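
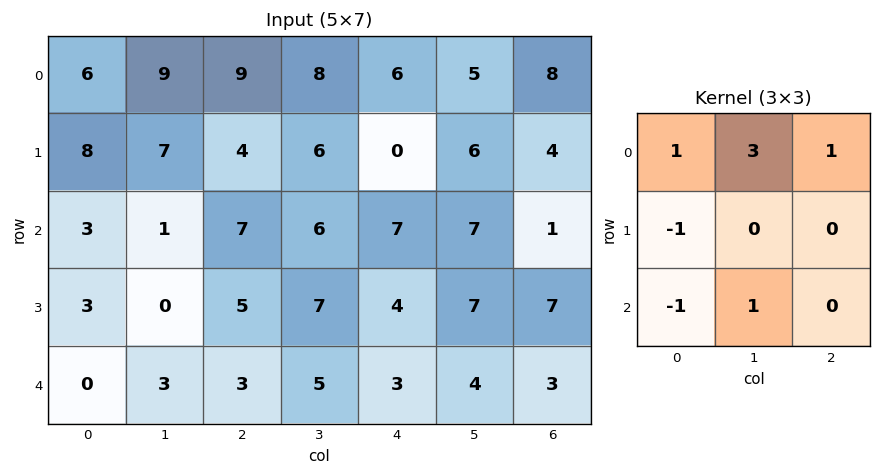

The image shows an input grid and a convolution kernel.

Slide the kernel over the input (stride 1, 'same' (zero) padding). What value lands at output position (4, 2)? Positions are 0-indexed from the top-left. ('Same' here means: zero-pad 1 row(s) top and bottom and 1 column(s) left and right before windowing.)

The receptive field on the zero-padded input at this output position is [0 5 7 / 3 3 5 / 0 0 0]. Elementwise product with the kernel and sum: 0·1 + 5·3 + 7·1 + 3·-1 + 0·-1 + 0·1.

19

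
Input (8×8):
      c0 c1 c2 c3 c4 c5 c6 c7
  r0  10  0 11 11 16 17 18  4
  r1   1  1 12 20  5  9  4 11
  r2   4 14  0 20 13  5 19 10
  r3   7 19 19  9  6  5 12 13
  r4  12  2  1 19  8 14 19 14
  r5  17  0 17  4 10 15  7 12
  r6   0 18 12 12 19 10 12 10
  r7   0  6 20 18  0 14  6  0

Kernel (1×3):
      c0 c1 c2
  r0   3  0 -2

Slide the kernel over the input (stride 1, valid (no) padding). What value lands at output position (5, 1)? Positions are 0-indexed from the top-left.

-8

The receptive field on the input at this output position is [0 17 4]. Elementwise product with the kernel and sum: 0·3 + 4·-2.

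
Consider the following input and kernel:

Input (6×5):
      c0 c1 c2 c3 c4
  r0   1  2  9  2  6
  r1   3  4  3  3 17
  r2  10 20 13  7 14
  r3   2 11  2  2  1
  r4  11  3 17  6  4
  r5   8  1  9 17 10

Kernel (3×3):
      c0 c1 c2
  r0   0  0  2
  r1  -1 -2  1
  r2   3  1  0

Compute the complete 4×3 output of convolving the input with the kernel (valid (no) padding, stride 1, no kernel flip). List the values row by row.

60 70 66
-14 2 29
40 27 80
29 -15 21

Output[0,0]: The receptive field on the input at this output position is [1 2 9 / 3 4 3 / 10 20 13]. Elementwise product with the kernel and sum: 9·2 + 3·-1 + 4·-2 + 3·1 + 10·3 + 20·1.
Output[0,1]: The receptive field on the input at this output position is [2 9 2 / 4 3 3 / 20 13 7]. Elementwise product with the kernel and sum: 2·2 + 4·-1 + 3·-2 + 3·1 + 20·3 + 13·1.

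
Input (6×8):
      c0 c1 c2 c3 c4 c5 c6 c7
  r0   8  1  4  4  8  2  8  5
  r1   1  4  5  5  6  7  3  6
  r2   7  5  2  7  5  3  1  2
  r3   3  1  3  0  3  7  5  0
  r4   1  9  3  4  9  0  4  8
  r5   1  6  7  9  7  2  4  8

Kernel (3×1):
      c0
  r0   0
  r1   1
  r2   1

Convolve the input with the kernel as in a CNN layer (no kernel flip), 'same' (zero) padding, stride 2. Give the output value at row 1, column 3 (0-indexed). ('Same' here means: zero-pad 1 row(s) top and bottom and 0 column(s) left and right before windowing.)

6

The receptive field on the zero-padded input at this output position is [3 / 1 / 5]. Elementwise product with the kernel and sum: 1·1 + 5·1.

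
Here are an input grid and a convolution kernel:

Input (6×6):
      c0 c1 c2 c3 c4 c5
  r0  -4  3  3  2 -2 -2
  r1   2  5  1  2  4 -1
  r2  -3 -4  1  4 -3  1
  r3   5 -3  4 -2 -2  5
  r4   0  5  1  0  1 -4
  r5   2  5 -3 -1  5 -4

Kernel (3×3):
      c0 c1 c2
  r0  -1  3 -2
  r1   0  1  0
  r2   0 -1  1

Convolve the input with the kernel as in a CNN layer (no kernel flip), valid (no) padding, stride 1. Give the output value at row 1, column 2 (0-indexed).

The receptive field on the input at this output position is [1 2 4 / 1 4 -3 / 4 -2 -2]. Elementwise product with the kernel and sum: 1·-1 + 2·3 + 4·-2 + 4·1 + -2·-1 + -2·1.

1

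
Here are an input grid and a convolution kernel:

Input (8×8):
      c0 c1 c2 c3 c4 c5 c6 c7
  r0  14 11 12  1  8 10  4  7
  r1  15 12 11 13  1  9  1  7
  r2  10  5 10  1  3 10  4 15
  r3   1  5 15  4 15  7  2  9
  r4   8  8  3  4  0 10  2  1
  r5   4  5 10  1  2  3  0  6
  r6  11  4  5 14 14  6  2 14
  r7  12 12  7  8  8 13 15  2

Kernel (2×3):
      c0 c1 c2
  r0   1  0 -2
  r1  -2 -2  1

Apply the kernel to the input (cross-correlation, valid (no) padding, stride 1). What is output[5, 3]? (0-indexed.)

The receptive field on the input at this output position is [1 2 3 / 14 14 6]. Elementwise product with the kernel and sum: 1·1 + 3·-2 + 14·-2 + 14·-2 + 6·1.

-55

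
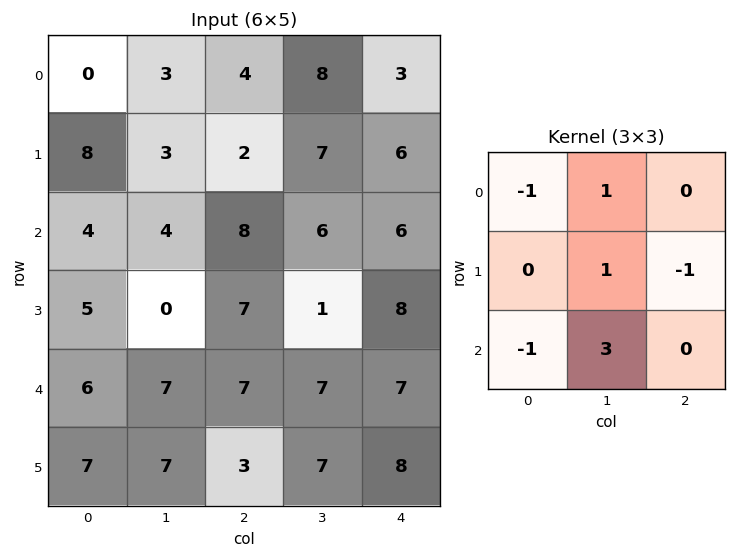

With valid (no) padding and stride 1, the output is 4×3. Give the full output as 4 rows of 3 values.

Output[0,0]: The receptive field on the input at this output position is [0 3 4 / 8 3 2 / 4 4 8]. Elementwise product with the kernel and sum: 0·-1 + 3·1 + 3·1 + 2·-1 + 4·-1 + 4·3.
Output[0,1]: The receptive field on the input at this output position is [3 4 8 / 3 2 7 / 4 8 6]. Elementwise product with the kernel and sum: 3·-1 + 4·1 + 2·1 + 7·-1 + 4·-1 + 8·3.

12 16 15
-14 22 1
8 24 5
9 9 12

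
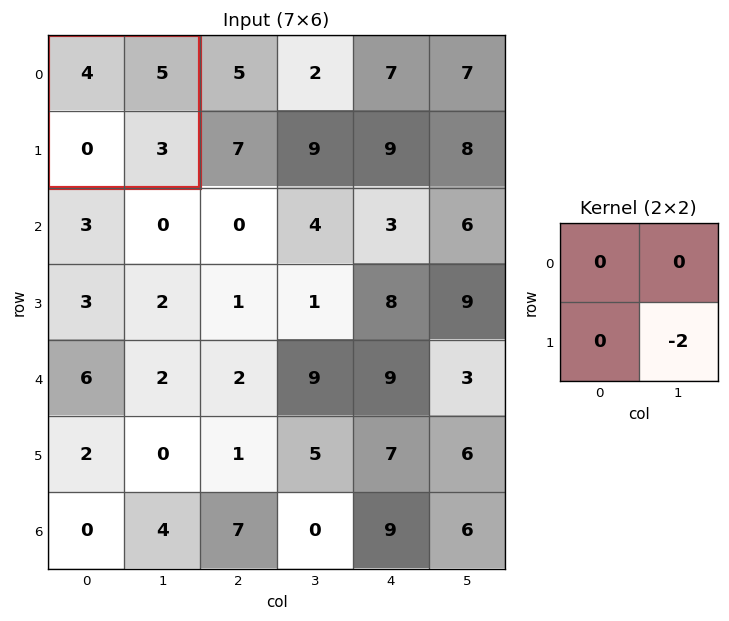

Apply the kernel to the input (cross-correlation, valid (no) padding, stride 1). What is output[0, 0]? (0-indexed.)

-6

The receptive field on the input at this output position is [4 5 / 0 3]. Elementwise product with the kernel and sum: 3·-2.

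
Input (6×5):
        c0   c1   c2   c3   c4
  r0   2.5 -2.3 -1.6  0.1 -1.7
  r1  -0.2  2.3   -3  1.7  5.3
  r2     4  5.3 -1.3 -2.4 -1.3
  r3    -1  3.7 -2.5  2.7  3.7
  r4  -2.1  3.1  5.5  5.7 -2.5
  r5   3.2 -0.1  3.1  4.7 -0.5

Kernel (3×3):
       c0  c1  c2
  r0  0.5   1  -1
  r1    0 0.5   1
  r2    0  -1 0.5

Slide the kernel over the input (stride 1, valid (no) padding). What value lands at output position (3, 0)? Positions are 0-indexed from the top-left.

14.4

The receptive field on the input at this output position is [-1 3.7 -2.5 / -2.1 3.1 5.5 / 3.2 -0.1 3.1]. Elementwise product with the kernel and sum: -1·0.5 + 3.7·1 + -2.5·-1 + 3.1·0.5 + 5.5·1 + -0.1·-1 + 3.1·0.5.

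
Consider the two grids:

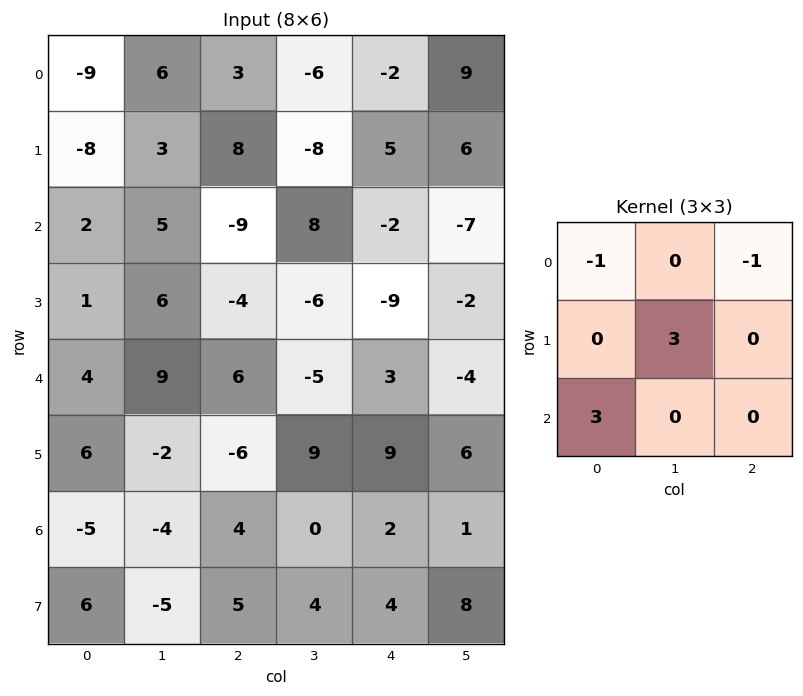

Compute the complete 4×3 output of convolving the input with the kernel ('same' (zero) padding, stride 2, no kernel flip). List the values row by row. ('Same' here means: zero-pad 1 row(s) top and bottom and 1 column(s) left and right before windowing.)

-27 18 -30
3 -4 -22
6 12 44
-13 -10 3

Output[0,0]: The receptive field on the zero-padded input at this output position is [0 0 0 / 0 -9 6 / 0 -8 3]. Elementwise product with the kernel and sum: 0·-1 + 0·-1 + -9·3 + 0·3.
Output[0,1]: The receptive field on the zero-padded input at this output position is [0 0 0 / 6 3 -6 / 3 8 -8]. Elementwise product with the kernel and sum: 0·-1 + 0·-1 + 3·3 + 3·3.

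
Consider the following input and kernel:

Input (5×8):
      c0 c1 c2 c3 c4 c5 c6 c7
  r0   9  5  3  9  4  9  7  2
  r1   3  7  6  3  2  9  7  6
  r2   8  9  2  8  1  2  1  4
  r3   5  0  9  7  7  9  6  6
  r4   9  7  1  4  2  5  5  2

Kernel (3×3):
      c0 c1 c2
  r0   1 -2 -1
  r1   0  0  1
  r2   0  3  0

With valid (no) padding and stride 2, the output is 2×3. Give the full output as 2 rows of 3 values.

Output[0,0]: The receptive field on the input at this output position is [9 5 3 / 3 7 6 / 8 9 2]. Elementwise product with the kernel and sum: 9·1 + 5·-2 + 3·-1 + 6·1 + 9·3.
Output[0,1]: The receptive field on the input at this output position is [3 9 4 / 6 3 2 / 2 8 1]. Elementwise product with the kernel and sum: 3·1 + 9·-2 + 4·-1 + 2·1 + 8·3.

29 7 -8
18 4 17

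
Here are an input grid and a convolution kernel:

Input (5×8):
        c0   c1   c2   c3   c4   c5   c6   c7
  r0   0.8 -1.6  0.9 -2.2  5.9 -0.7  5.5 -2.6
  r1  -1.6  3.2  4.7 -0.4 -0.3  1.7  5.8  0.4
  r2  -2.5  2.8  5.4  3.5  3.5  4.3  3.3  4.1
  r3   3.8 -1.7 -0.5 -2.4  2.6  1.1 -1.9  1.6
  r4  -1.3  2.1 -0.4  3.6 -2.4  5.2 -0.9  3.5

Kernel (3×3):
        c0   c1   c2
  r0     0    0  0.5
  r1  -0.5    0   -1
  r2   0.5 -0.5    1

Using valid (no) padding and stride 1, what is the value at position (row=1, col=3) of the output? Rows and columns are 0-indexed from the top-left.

The receptive field on the input at this output position is [-0.4 -0.3 1.7 / 3.5 3.5 4.3 / -2.4 2.6 1.1]. Elementwise product with the kernel and sum: 1.7·0.5 + 3.5·-0.5 + 4.3·-1 + -2.4·0.5 + 2.6·-0.5 + 1.1·1.

-6.6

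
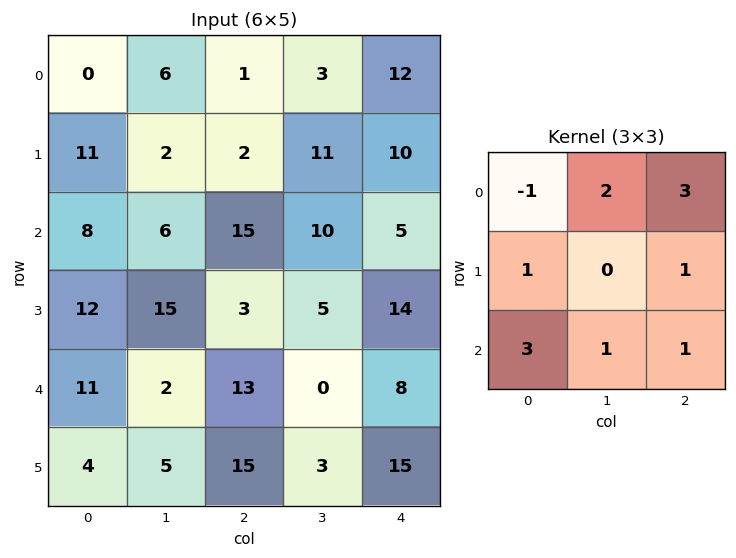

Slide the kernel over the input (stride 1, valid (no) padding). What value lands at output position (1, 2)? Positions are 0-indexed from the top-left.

The receptive field on the input at this output position is [2 11 10 / 15 10 5 / 3 5 14]. Elementwise product with the kernel and sum: 2·-1 + 11·2 + 10·3 + 15·1 + 5·1 + 3·3 + 5·1 + 14·1.

98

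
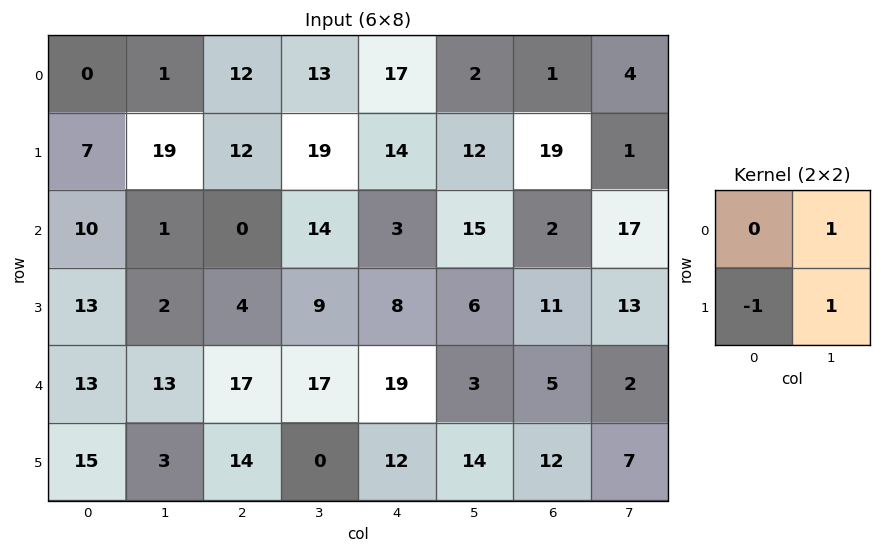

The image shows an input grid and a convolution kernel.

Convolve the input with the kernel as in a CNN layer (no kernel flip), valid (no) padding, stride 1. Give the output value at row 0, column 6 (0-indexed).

The receptive field on the input at this output position is [1 4 / 19 1]. Elementwise product with the kernel and sum: 4·1 + 19·-1 + 1·1.

-14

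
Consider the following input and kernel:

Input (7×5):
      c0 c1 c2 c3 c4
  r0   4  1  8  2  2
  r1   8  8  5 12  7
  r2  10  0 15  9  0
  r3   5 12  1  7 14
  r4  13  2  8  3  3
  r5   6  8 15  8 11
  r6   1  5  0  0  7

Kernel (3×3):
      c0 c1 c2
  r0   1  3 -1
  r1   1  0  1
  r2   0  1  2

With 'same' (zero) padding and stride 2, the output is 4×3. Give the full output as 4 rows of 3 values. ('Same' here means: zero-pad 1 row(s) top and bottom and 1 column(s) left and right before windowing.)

Output[0,0]: The receptive field on the zero-padded input at this output position is [0 0 0 / 0 4 1 / 0 8 8]. Elementwise product with the kernel and sum: 0·1 + 0·3 + 0·-1 + 0·1 + 1·1 + 8·1 + 8·2.
Output[0,1]: The receptive field on the zero-padded input at this output position is [0 0 0 / 1 8 2 / 8 5 12]. Elementwise product with the kernel and sum: 0·1 + 0·3 + 0·-1 + 1·1 + 2·1 + 5·1 + 12·2.

25 32 9
45 35 56
27 44 63
15 50 41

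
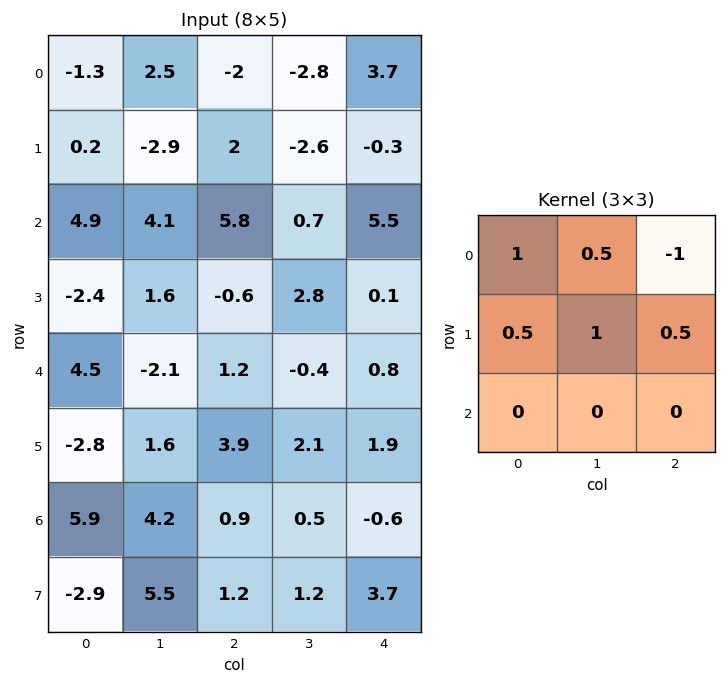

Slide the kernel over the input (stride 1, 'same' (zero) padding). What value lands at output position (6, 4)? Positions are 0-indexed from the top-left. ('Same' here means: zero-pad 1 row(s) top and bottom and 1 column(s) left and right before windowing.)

The receptive field on the zero-padded input at this output position is [2.1 1.9 0 / 0.5 -0.6 0 / 1.2 3.7 0]. Elementwise product with the kernel and sum: 2.1·1 + 1.9·0.5 + 0·-1 + 0.5·0.5 + -0.6·1 + 0·0.5.

2.7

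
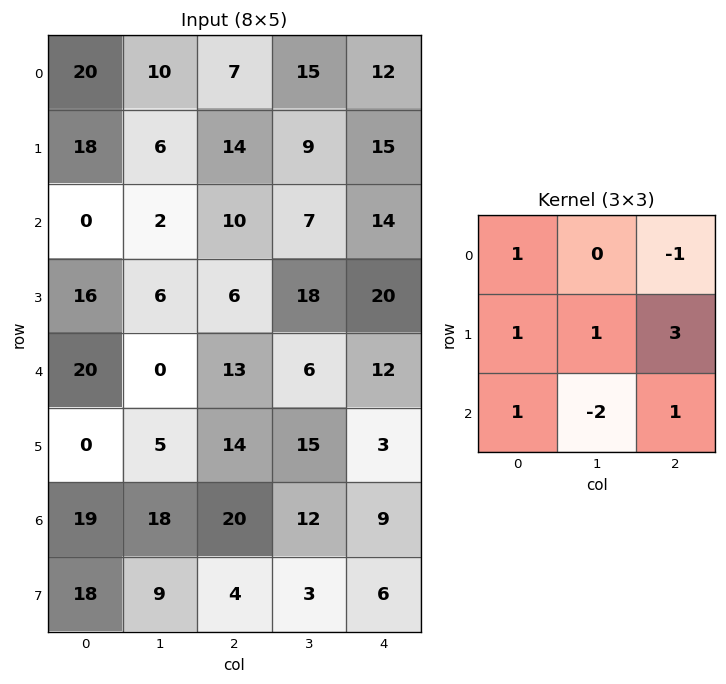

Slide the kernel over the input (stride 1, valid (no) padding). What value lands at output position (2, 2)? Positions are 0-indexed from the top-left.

93

The receptive field on the input at this output position is [10 7 14 / 6 18 20 / 13 6 12]. Elementwise product with the kernel and sum: 10·1 + 14·-1 + 6·1 + 18·1 + 20·3 + 13·1 + 6·-2 + 12·1.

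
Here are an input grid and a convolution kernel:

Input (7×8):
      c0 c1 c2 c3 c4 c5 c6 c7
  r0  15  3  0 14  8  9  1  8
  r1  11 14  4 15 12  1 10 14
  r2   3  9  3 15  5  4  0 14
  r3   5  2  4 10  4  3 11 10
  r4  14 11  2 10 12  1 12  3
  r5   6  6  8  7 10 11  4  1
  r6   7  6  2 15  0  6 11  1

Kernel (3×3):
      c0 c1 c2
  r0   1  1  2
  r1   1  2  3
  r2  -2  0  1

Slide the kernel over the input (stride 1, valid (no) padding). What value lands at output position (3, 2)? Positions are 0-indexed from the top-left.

The receptive field on the input at this output position is [4 10 4 / 2 10 12 / 8 7 10]. Elementwise product with the kernel and sum: 4·1 + 10·1 + 4·2 + 2·1 + 10·2 + 12·3 + 8·-2 + 10·1.

74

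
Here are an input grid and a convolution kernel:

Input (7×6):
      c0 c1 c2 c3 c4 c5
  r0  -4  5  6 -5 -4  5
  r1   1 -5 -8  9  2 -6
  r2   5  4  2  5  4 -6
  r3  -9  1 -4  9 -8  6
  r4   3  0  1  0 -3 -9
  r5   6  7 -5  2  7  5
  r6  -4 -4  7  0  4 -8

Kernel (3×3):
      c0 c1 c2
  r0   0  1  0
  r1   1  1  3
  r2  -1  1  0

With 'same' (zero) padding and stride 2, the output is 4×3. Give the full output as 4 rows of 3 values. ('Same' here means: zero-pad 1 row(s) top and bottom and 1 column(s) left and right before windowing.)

Output[0,0]: The receptive field on the zero-padded input at this output position is [0 0 0 / 0 -4 5 / 0 1 -5]. Elementwise product with the kernel and sum: 0·1 + 0·1 + -4·1 + 5·3 + 0·-1 + 1·1.
Output[0,1]: The receptive field on the zero-padded input at this output position is [0 0 0 / 5 6 -5 / -5 -8 9]. Elementwise product with the kernel and sum: 0·1 + 5·1 + 6·1 + -5·3 + -5·-1 + -8·1.

12 -7 -1
9 8 -24
0 -15 -33
-10 -2 -13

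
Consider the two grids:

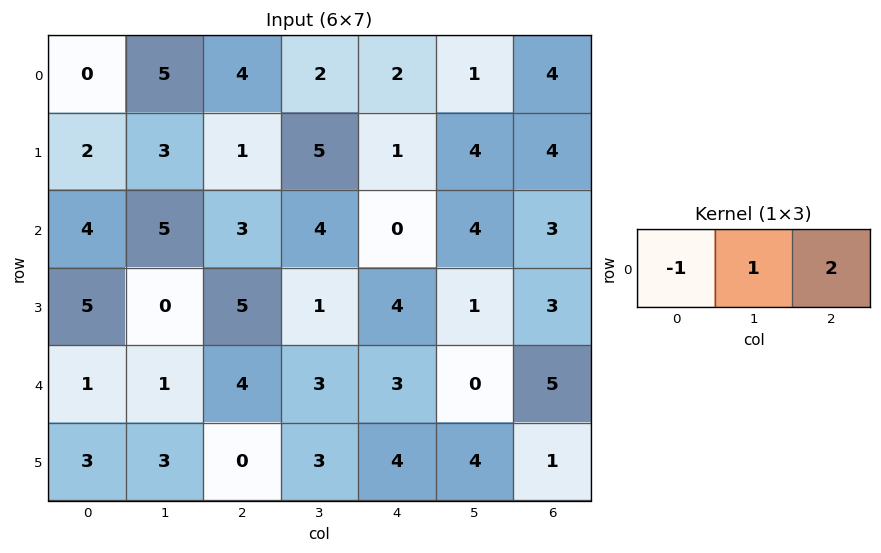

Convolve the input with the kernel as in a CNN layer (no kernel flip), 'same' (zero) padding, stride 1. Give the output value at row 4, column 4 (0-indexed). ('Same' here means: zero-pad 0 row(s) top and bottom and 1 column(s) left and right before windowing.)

The receptive field on the zero-padded input at this output position is [3 3 0]. Elementwise product with the kernel and sum: 3·-1 + 3·1 + 0·2.

0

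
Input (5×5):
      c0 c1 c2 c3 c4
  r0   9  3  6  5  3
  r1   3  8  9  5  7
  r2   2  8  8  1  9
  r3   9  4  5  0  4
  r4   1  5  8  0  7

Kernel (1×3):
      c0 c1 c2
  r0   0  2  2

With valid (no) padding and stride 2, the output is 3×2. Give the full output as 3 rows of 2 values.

Output[0,0]: The receptive field on the input at this output position is [9 3 6]. Elementwise product with the kernel and sum: 3·2 + 6·2.
Output[0,1]: The receptive field on the input at this output position is [6 5 3]. Elementwise product with the kernel and sum: 5·2 + 3·2.

18 16
32 20
26 14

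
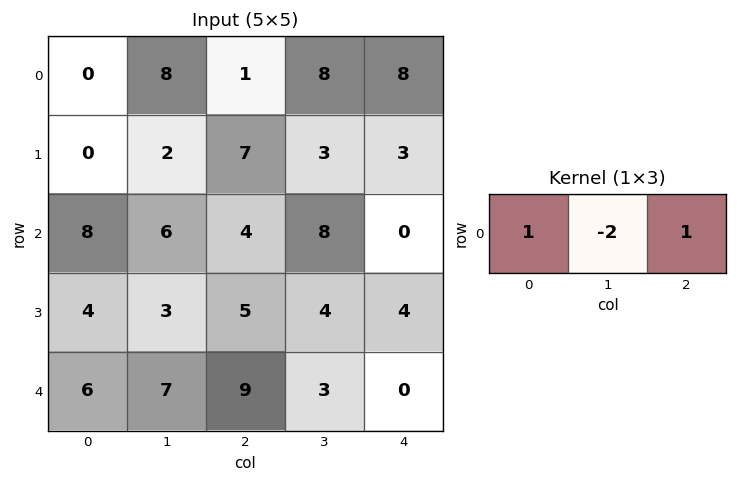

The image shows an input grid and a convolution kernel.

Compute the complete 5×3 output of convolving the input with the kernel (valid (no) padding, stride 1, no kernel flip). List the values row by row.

Output[0,0]: The receptive field on the input at this output position is [0 8 1]. Elementwise product with the kernel and sum: 0·1 + 8·-2 + 1·1.

-15 14 -7
3 -9 4
0 6 -12
3 -3 1
1 -8 3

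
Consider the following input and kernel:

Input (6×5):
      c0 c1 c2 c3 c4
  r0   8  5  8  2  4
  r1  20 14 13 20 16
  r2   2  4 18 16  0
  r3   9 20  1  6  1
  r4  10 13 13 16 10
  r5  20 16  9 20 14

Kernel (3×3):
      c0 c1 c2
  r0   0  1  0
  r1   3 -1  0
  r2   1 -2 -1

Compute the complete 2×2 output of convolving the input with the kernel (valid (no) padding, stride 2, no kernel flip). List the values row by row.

Output[0,0]: The receptive field on the input at this output position is [8 5 8 / 20 14 13 / 2 4 18]. Elementwise product with the kernel and sum: 5·1 + 20·3 + 14·-1 + 2·1 + 4·-2 + 18·-1.
Output[0,1]: The receptive field on the input at this output position is [8 2 4 / 13 20 16 / 18 16 0]. Elementwise product with the kernel and sum: 2·1 + 13·3 + 20·-1 + 18·1 + 16·-2 + 0·-1.

27 7
-18 -16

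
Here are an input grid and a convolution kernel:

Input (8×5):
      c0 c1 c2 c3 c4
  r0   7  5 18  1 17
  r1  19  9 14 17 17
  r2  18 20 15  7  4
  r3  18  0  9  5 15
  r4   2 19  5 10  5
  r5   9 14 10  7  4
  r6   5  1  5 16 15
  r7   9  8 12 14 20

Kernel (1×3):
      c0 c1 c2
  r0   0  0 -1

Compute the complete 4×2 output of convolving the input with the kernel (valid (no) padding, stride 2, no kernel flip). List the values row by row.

-18 -17
-15 -4
-5 -5
-5 -15

Output[0,0]: The receptive field on the input at this output position is [7 5 18]. Elementwise product with the kernel and sum: 18·-1.
Output[0,1]: The receptive field on the input at this output position is [18 1 17]. Elementwise product with the kernel and sum: 17·-1.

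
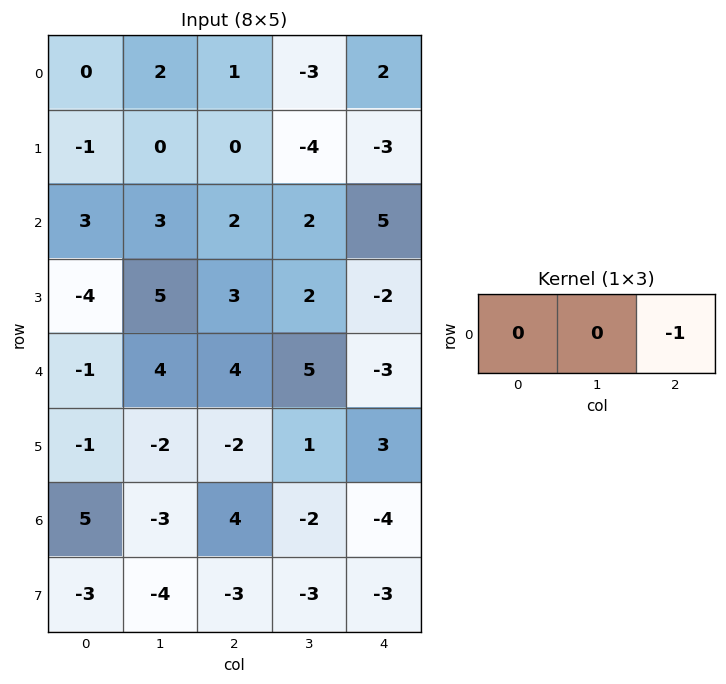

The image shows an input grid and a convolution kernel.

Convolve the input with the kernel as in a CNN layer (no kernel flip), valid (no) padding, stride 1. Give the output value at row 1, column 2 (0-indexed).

The receptive field on the input at this output position is [0 -4 -3]. Elementwise product with the kernel and sum: -3·-1.

3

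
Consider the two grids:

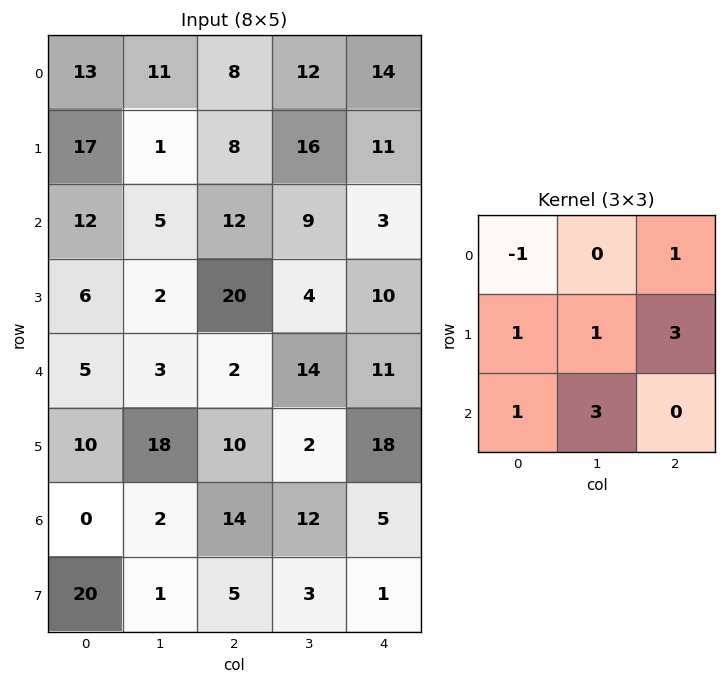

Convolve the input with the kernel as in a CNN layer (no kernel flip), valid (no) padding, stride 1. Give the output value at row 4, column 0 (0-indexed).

The receptive field on the input at this output position is [5 3 2 / 10 18 10 / 0 2 14]. Elementwise product with the kernel and sum: 5·-1 + 2·1 + 10·1 + 18·1 + 10·3 + 0·1 + 2·3.

61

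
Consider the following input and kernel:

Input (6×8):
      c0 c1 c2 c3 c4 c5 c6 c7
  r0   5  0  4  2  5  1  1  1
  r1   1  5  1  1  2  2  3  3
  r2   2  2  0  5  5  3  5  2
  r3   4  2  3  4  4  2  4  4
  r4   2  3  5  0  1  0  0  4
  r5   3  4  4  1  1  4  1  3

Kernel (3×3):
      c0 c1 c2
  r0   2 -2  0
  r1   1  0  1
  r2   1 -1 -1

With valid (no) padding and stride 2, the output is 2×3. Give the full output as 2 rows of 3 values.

Output[0,0]: The receptive field on the input at this output position is [5 0 4 / 1 5 1 / 2 2 0]. Elementwise product with the kernel and sum: 5·2 + 0·-2 + 1·1 + 1·1 + 2·1 + 2·-1 + 0·-1.
Output[0,1]: The receptive field on the input at this output position is [4 2 5 / 1 1 2 / 0 5 5]. Elementwise product with the kernel and sum: 4·2 + 2·-2 + 1·1 + 2·1 + 0·1 + 5·-1 + 5·-1.

12 -3 10
1 1 13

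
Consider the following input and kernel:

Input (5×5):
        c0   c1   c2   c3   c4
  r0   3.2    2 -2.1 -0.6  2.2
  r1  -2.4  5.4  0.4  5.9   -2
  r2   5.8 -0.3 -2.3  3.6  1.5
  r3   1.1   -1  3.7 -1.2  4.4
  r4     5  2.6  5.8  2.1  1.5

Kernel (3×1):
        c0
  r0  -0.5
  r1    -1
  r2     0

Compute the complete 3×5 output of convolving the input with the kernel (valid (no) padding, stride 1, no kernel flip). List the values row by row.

0.8 -6.4 0.65 -5.6 0.9
-4.6 -2.4 2.1 -6.55 -0.5
-4 1.15 -2.55 -0.6 -5.15

Output[0,0]: The receptive field on the input at this output position is [3.2 / -2.4 / 5.8]. Elementwise product with the kernel and sum: 3.2·-0.5 + -2.4·-1.
Output[0,1]: The receptive field on the input at this output position is [2 / 5.4 / -0.3]. Elementwise product with the kernel and sum: 2·-0.5 + 5.4·-1.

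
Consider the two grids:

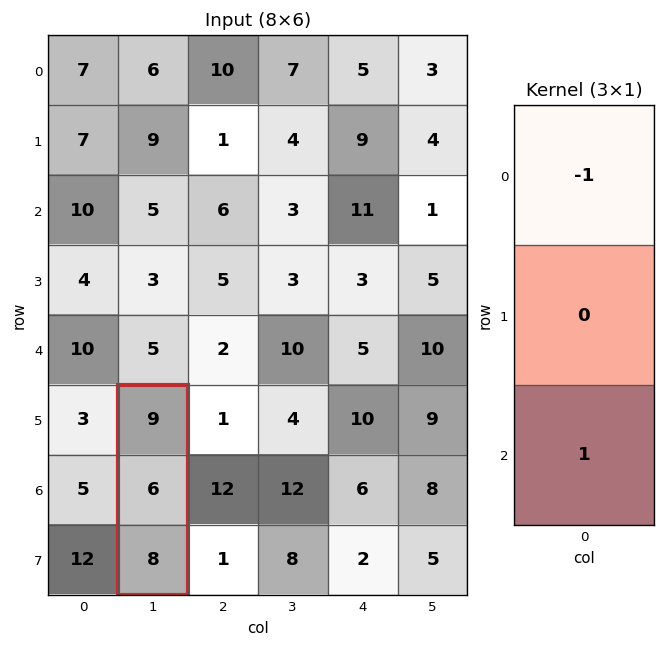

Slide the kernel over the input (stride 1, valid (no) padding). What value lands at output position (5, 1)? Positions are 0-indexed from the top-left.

-1

The receptive field on the input at this output position is [9 / 6 / 8]. Elementwise product with the kernel and sum: 9·-1 + 8·1.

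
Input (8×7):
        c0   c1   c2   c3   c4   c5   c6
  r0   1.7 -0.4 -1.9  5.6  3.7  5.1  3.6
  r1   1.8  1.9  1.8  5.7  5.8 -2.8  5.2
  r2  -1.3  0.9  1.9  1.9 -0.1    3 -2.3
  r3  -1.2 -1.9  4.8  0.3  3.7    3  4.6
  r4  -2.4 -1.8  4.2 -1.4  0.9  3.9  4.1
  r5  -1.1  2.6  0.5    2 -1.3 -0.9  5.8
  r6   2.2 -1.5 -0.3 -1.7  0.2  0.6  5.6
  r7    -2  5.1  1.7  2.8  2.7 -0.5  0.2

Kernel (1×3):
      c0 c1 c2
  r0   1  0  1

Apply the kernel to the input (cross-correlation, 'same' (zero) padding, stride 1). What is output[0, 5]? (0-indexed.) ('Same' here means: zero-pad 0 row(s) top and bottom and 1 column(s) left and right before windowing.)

7.3

The receptive field on the zero-padded input at this output position is [3.7 5.1 3.6]. Elementwise product with the kernel and sum: 3.7·1 + 3.6·1.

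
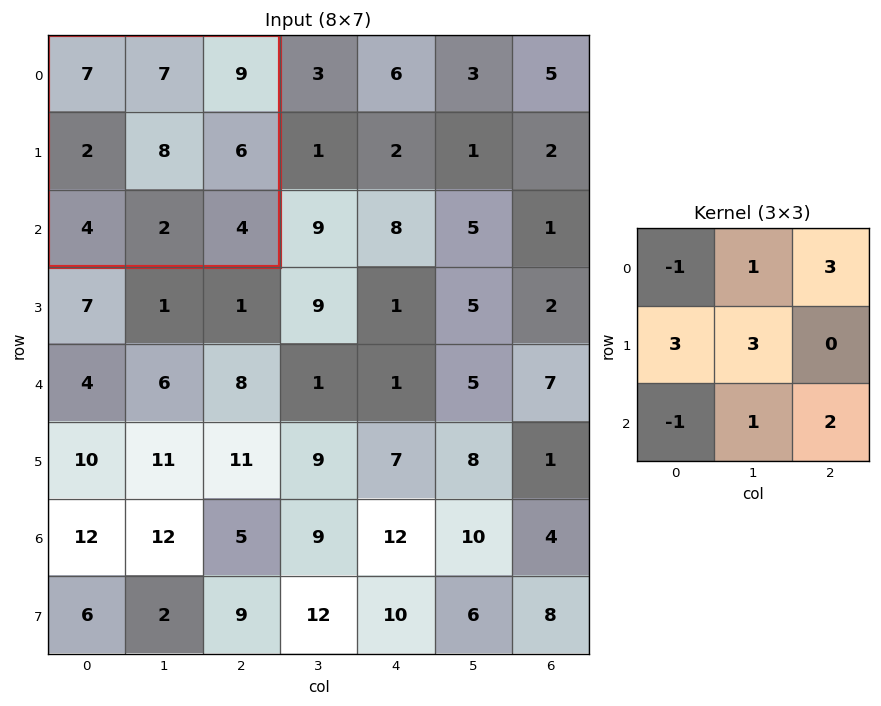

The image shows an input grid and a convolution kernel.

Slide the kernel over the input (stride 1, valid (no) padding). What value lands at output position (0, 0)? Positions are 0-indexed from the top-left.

The receptive field on the input at this output position is [7 7 9 / 2 8 6 / 4 2 4]. Elementwise product with the kernel and sum: 7·-1 + 7·1 + 9·3 + 2·3 + 8·3 + 4·-1 + 2·1 + 4·2.

63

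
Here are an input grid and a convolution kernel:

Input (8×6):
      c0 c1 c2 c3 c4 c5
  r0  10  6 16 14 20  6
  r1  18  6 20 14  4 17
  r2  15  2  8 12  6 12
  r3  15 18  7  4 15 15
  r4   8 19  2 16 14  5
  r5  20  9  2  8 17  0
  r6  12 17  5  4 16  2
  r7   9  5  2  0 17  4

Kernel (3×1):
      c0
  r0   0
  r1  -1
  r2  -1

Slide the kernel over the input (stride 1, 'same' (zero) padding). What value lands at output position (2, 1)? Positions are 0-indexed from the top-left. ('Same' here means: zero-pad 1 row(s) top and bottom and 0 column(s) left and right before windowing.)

-20

The receptive field on the zero-padded input at this output position is [6 / 2 / 18]. Elementwise product with the kernel and sum: 2·-1 + 18·-1.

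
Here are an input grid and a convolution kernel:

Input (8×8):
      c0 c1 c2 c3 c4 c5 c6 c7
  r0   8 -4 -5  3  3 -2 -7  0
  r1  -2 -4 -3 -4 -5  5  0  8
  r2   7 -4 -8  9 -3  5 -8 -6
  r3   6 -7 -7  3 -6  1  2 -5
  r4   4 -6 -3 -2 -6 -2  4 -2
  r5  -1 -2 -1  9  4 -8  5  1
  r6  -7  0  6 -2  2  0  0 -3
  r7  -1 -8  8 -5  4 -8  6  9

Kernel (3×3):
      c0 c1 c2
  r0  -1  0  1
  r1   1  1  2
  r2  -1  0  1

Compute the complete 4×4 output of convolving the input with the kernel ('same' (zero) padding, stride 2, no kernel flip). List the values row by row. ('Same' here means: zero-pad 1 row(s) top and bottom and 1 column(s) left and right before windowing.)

Output[0,0]: The receptive field on the zero-padded input at this output position is [0 0 0 / 0 8 -4 / 0 -2 -4]. Elementwise product with the kernel and sum: 0·-1 + 0·1 + 0·1 + 8·1 + -4·2 + 0·-1 + -4·1.

-4 -3 11 -6
-12 16 23 -18
-17 8 -31 1
-17 16 -20 20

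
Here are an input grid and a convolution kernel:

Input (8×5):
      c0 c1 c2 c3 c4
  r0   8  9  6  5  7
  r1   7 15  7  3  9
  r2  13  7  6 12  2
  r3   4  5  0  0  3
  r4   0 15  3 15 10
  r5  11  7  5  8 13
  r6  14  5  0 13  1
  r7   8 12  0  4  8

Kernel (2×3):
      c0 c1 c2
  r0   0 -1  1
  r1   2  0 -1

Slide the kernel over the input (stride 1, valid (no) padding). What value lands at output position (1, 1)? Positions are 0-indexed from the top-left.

The receptive field on the input at this output position is [15 7 3 / 7 6 12]. Elementwise product with the kernel and sum: 7·-1 + 3·1 + 7·2 + 12·-1.

-2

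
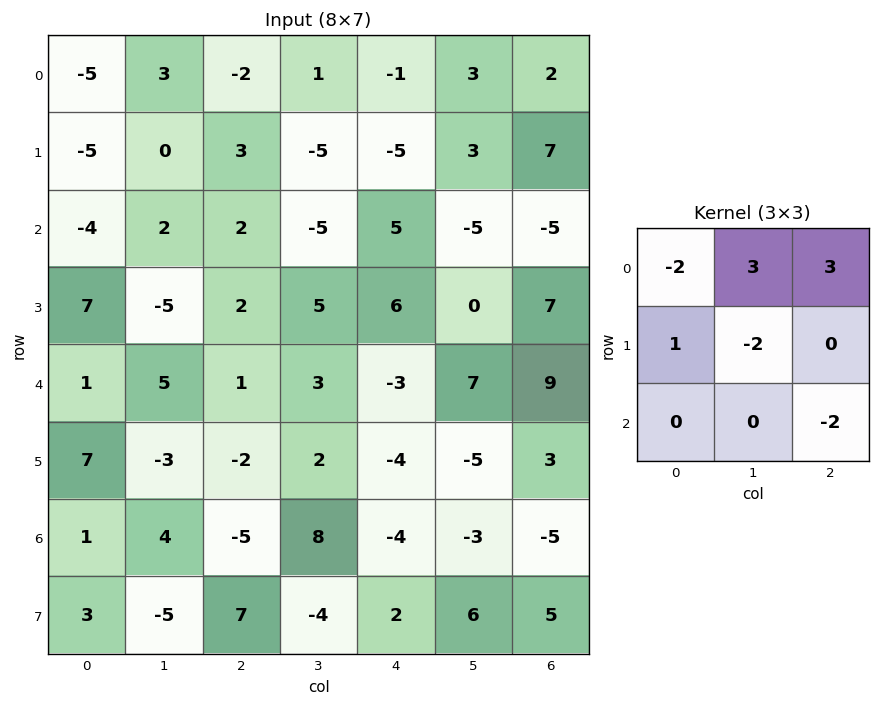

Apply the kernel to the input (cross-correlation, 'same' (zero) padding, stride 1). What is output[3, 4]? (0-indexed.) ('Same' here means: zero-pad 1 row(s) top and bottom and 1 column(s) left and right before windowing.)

-11

The receptive field on the zero-padded input at this output position is [-5 5 -5 / 5 6 0 / 3 -3 7]. Elementwise product with the kernel and sum: -5·-2 + 5·3 + -5·3 + 5·1 + 6·-2 + 7·-2.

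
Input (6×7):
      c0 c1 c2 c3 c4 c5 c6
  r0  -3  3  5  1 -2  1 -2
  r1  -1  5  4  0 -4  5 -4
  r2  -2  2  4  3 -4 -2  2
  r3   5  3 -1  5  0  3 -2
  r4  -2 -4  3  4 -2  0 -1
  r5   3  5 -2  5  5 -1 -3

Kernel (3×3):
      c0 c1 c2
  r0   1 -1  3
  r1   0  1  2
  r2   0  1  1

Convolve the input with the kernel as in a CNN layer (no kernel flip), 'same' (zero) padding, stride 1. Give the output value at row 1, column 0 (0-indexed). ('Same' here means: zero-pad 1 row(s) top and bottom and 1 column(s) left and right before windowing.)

21

The receptive field on the zero-padded input at this output position is [0 -3 3 / 0 -1 5 / 0 -2 2]. Elementwise product with the kernel and sum: 0·1 + -3·-1 + 3·3 + -1·1 + 5·2 + -2·1 + 2·1.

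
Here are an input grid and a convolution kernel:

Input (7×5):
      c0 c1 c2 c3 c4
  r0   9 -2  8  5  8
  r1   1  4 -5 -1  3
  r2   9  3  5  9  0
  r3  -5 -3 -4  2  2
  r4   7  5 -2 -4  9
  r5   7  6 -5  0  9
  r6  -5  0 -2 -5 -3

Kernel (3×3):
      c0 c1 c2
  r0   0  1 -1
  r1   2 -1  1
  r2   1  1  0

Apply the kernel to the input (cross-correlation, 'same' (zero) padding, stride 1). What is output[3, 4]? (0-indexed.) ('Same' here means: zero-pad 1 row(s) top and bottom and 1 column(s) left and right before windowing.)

7

The receptive field on the zero-padded input at this output position is [9 0 0 / 2 2 0 / -4 9 0]. Elementwise product with the kernel and sum: 0·1 + 0·-1 + 2·2 + 2·-1 + 0·1 + -4·1 + 9·1.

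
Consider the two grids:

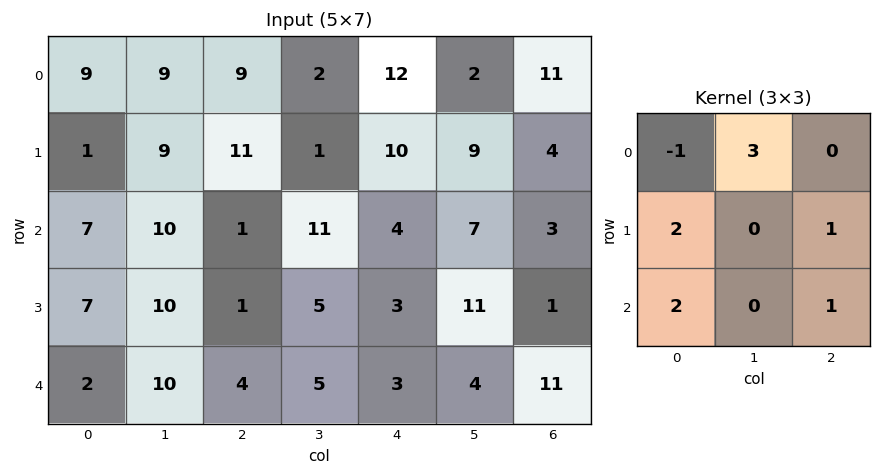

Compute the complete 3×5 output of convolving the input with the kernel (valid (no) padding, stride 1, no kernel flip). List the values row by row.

Output[0,0]: The receptive field on the input at this output position is [9 9 9 / 1 9 11 / 7 10 1]. Elementwise product with the kernel and sum: 9·-1 + 9·3 + 1·2 + 11·1 + 7·2 + 1·1.

46 68 35 74 29
56 80 3 79 35
46 43 48 36 41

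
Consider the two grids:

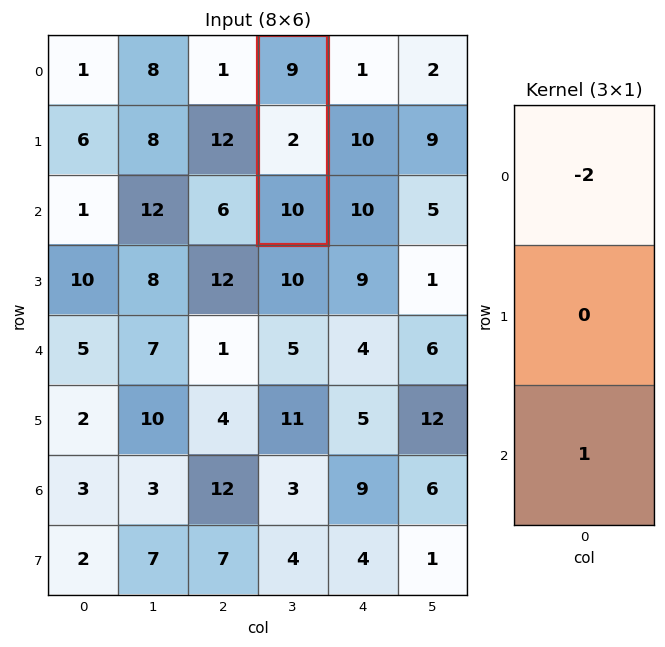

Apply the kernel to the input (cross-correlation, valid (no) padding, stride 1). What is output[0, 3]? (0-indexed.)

-8

The receptive field on the input at this output position is [9 / 2 / 10]. Elementwise product with the kernel and sum: 9·-2 + 10·1.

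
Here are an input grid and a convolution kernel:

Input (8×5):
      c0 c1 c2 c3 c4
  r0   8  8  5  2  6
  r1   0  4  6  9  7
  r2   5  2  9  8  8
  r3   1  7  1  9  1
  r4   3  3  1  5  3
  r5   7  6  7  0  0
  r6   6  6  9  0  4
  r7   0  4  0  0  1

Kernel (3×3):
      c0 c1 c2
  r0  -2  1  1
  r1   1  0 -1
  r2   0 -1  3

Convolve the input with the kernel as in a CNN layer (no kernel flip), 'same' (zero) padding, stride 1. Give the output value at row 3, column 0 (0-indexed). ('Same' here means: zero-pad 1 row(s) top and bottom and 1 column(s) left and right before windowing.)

6

The receptive field on the zero-padded input at this output position is [0 5 2 / 0 1 7 / 0 3 3]. Elementwise product with the kernel and sum: 0·-2 + 5·1 + 2·1 + 0·1 + 7·-1 + 3·-1 + 3·3.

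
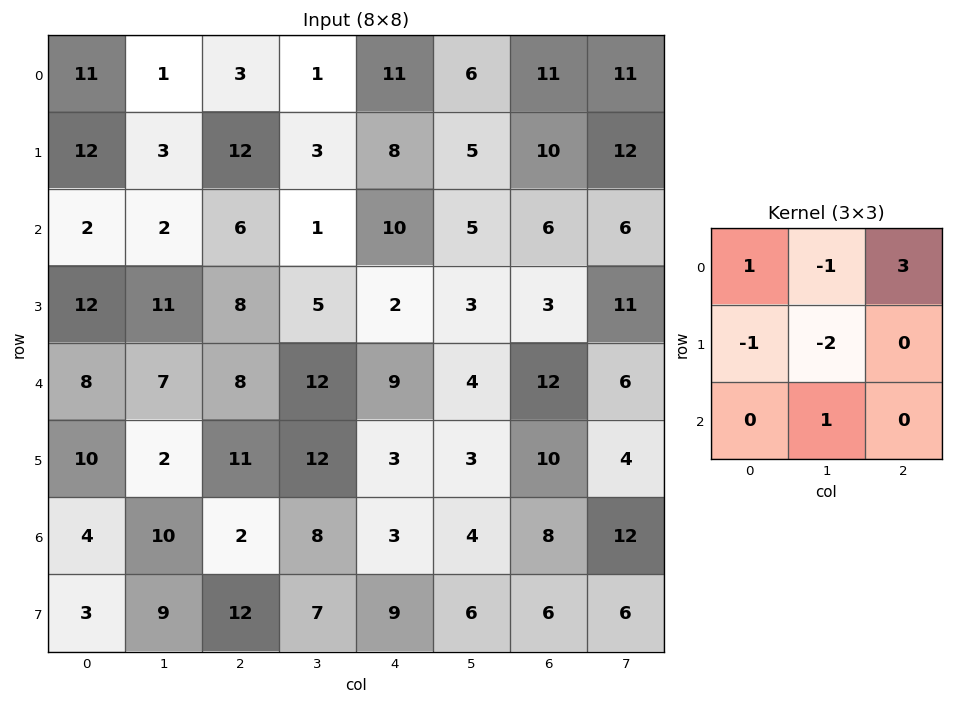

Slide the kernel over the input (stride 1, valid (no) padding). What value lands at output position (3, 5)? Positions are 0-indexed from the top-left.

The receptive field on the input at this output position is [3 3 11 / 4 12 6 / 3 10 4]. Elementwise product with the kernel and sum: 3·1 + 3·-1 + 11·3 + 4·-1 + 12·-2 + 10·1.

15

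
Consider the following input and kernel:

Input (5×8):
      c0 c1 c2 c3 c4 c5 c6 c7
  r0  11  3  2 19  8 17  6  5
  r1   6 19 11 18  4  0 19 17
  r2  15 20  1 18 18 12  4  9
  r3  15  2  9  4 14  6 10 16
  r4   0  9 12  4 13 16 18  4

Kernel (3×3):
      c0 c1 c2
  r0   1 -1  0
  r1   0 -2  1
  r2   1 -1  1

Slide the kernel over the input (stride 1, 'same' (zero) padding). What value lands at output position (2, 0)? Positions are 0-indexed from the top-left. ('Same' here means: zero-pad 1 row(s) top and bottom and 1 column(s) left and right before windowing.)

The receptive field on the zero-padded input at this output position is [0 6 19 / 0 15 20 / 0 15 2]. Elementwise product with the kernel and sum: 0·1 + 6·-1 + 15·-2 + 20·1 + 0·1 + 15·-1 + 2·1.

-29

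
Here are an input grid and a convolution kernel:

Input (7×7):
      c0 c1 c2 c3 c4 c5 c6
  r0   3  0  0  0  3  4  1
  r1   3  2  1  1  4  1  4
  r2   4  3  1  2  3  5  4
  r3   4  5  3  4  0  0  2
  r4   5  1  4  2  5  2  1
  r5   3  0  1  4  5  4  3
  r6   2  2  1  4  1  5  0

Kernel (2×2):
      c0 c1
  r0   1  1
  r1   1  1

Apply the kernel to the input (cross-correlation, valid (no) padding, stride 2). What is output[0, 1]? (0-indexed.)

The receptive field on the input at this output position is [0 0 / 1 1]. Elementwise product with the kernel and sum: 0·1 + 0·1 + 1·1 + 1·1.

2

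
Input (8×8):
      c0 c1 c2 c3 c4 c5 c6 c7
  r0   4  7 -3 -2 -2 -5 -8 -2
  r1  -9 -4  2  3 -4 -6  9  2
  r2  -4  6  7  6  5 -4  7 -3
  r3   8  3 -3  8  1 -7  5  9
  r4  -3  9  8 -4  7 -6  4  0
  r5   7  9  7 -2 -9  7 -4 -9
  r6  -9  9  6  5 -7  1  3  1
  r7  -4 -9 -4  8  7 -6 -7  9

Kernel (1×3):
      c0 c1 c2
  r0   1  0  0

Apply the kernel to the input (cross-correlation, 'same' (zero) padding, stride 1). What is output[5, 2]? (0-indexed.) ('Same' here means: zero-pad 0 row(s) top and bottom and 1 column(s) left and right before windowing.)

9

The receptive field on the zero-padded input at this output position is [9 7 -2]. Elementwise product with the kernel and sum: 9·1.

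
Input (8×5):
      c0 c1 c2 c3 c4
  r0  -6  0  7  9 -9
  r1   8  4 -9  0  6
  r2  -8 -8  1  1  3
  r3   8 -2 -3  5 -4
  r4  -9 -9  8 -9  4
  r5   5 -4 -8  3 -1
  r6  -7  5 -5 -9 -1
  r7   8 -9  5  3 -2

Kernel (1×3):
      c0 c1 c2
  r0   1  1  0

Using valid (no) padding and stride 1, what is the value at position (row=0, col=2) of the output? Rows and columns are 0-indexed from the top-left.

16

The receptive field on the input at this output position is [7 9 -9]. Elementwise product with the kernel and sum: 7·1 + 9·1.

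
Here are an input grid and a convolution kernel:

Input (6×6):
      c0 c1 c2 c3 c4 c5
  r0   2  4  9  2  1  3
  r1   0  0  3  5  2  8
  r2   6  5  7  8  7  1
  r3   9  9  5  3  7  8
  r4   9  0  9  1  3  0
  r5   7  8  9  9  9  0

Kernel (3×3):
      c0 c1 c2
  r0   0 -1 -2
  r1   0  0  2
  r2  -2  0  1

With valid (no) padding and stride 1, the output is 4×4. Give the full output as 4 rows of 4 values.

Output[0,0]: The receptive field on the input at this output position is [2 4 9 / 0 0 3 / 6 5 7]. Elementwise product with the kernel and sum: 4·-1 + 9·-2 + 3·2 + 6·-2 + 7·1.

-21 -5 -7 -6
-5 -12 2 -14
-18 -16 -23 5
-6 -16 -20 -41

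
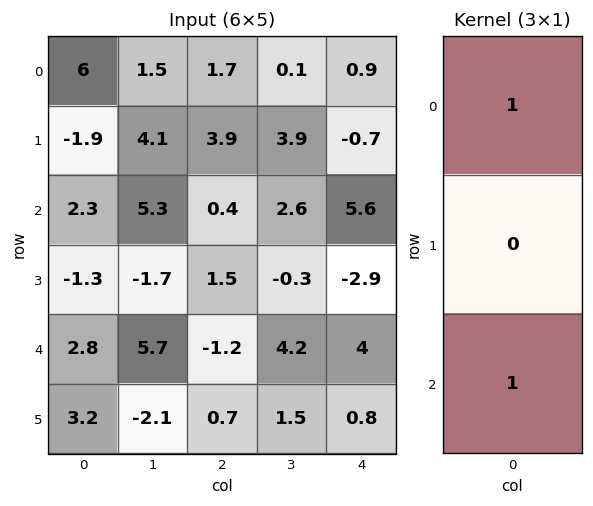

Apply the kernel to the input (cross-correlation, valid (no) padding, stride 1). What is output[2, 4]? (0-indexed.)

The receptive field on the input at this output position is [5.6 / -2.9 / 4]. Elementwise product with the kernel and sum: 5.6·1 + 4·1.

9.6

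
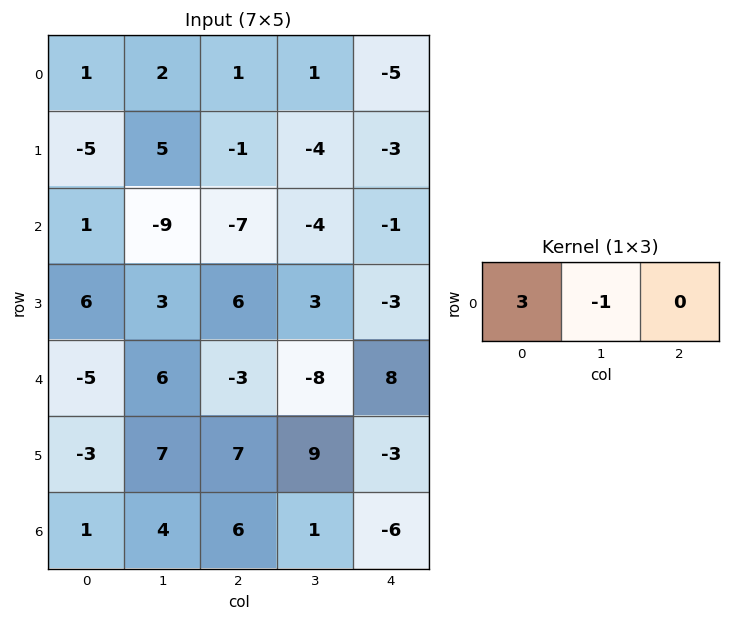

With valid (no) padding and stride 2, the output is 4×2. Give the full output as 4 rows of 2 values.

1 2
12 -17
-21 -1
-1 17

Output[0,0]: The receptive field on the input at this output position is [1 2 1]. Elementwise product with the kernel and sum: 1·3 + 2·-1.
Output[0,1]: The receptive field on the input at this output position is [1 1 -5]. Elementwise product with the kernel and sum: 1·3 + 1·-1.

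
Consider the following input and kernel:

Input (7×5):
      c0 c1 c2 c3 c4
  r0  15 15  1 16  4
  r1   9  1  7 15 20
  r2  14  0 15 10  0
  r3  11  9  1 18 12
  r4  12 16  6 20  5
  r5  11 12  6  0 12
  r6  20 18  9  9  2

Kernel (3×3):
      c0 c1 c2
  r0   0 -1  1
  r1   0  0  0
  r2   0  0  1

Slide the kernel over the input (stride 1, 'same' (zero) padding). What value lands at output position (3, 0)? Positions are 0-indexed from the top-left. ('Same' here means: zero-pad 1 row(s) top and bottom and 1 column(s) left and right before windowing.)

2

The receptive field on the zero-padded input at this output position is [0 14 0 / 0 11 9 / 0 12 16]. Elementwise product with the kernel and sum: 14·-1 + 0·1 + 16·1.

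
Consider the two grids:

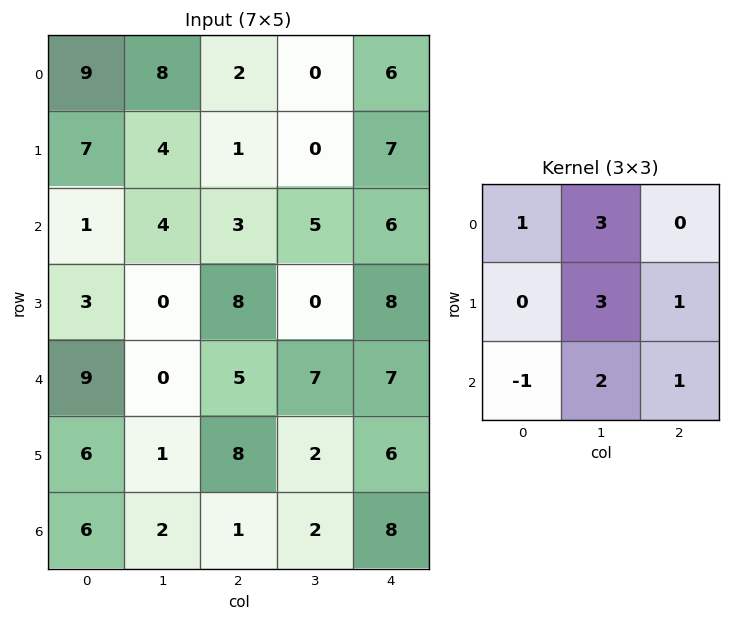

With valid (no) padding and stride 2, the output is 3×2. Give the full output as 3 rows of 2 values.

Output[0,0]: The receptive field on the input at this output position is [9 8 2 / 7 4 1 / 1 4 3]. Elementwise product with the kernel and sum: 9·1 + 8·3 + 4·3 + 1·1 + 1·-1 + 4·2 + 3·1.
Output[0,1]: The receptive field on the input at this output position is [2 0 6 / 1 0 7 / 3 5 6]. Elementwise product with the kernel and sum: 2·1 + 0·3 + 0·3 + 7·1 + 3·-1 + 5·2 + 6·1.

56 22
17 42
19 49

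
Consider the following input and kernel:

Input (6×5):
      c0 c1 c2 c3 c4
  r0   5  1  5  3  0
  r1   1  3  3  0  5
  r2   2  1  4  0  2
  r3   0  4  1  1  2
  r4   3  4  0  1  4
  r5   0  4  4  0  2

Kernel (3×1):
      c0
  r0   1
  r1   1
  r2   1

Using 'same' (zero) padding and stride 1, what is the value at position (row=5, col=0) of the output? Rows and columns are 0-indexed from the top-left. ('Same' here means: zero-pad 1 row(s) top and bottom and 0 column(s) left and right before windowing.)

The receptive field on the zero-padded input at this output position is [3 / 0 / 0]. Elementwise product with the kernel and sum: 3·1 + 0·1 + 0·1.

3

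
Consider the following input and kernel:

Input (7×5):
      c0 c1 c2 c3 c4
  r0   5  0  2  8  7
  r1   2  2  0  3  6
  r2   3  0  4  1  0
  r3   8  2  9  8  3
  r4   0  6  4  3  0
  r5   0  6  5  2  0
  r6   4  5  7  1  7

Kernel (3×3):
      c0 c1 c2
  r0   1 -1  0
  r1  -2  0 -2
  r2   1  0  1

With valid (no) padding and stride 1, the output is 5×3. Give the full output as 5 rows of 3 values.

8 -11 -14
3 10 1
-27 -15 -17
3 -17 -2
-5 -8 5

Output[0,0]: The receptive field on the input at this output position is [5 0 2 / 2 2 0 / 3 0 4]. Elementwise product with the kernel and sum: 5·1 + 0·-1 + 2·-2 + 0·-2 + 3·1 + 4·1.
Output[0,1]: The receptive field on the input at this output position is [0 2 8 / 2 0 3 / 0 4 1]. Elementwise product with the kernel and sum: 0·1 + 2·-1 + 2·-2 + 3·-2 + 0·1 + 1·1.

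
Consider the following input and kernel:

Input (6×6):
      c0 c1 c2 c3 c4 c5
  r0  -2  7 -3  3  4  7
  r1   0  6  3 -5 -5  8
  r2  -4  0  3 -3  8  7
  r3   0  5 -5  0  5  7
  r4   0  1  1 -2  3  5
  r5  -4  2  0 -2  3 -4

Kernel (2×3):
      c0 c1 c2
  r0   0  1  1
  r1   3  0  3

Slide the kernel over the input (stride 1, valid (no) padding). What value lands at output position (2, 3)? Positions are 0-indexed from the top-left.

36

The receptive field on the input at this output position is [-3 8 7 / 0 5 7]. Elementwise product with the kernel and sum: 8·1 + 7·1 + 0·3 + 7·3.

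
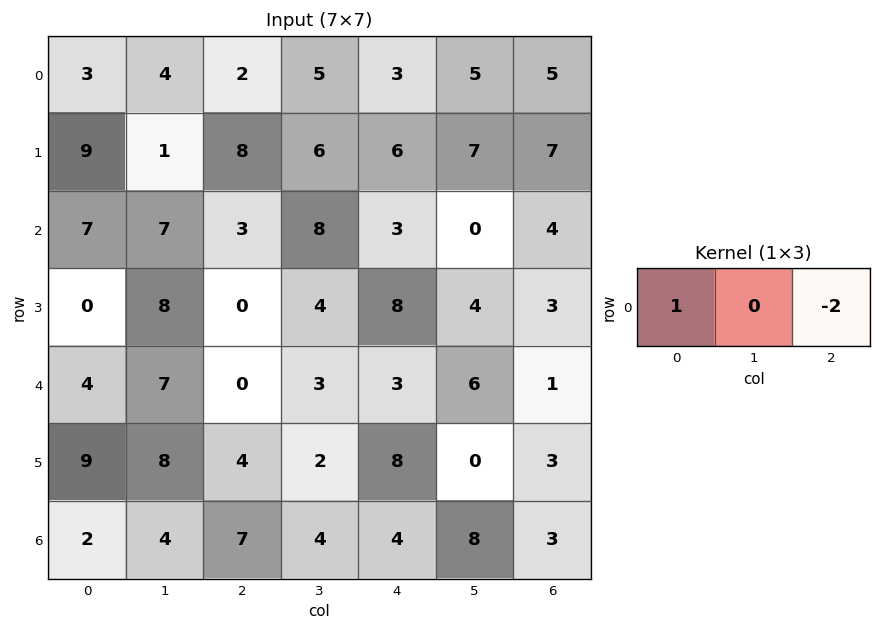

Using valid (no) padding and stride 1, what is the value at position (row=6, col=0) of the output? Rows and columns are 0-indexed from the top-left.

The receptive field on the input at this output position is [2 4 7]. Elementwise product with the kernel and sum: 2·1 + 7·-2.

-12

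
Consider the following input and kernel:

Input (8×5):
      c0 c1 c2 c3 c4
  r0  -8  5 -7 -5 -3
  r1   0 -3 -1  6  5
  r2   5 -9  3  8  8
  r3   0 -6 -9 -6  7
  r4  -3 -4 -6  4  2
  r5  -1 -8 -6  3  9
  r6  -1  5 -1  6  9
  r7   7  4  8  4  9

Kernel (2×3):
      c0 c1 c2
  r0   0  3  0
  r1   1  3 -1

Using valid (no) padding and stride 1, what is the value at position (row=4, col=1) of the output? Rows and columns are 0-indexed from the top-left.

The receptive field on the input at this output position is [-4 -6 4 / -8 -6 3]. Elementwise product with the kernel and sum: -6·3 + -8·1 + -6·3 + 3·-1.

-47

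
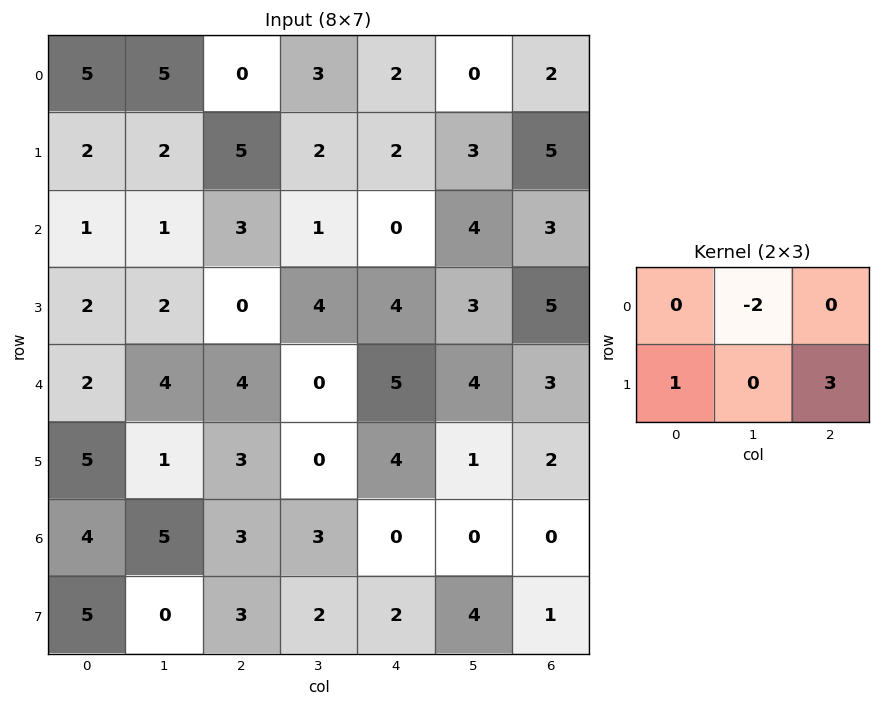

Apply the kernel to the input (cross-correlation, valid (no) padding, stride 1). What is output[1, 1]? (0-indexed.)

The receptive field on the input at this output position is [2 5 2 / 1 3 1]. Elementwise product with the kernel and sum: 5·-2 + 1·1 + 1·3.

-6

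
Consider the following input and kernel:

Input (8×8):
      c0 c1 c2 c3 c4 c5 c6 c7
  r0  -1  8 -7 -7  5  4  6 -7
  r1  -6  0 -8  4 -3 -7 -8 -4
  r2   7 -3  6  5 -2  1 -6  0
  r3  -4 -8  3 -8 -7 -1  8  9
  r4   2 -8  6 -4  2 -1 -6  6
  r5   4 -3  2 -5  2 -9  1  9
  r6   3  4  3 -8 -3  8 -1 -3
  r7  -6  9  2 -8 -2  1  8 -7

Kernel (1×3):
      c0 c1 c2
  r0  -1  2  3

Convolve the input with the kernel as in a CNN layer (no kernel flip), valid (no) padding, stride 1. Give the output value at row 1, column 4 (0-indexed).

-35

The receptive field on the input at this output position is [-3 -7 -8]. Elementwise product with the kernel and sum: -3·-1 + -7·2 + -8·3.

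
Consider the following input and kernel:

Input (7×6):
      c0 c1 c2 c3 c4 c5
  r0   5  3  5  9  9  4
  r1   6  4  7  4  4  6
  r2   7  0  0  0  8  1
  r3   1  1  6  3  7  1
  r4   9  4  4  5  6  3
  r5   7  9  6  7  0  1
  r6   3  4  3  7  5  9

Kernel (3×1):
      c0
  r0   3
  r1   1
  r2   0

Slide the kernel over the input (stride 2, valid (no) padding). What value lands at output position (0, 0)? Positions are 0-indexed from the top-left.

21

The receptive field on the input at this output position is [5 / 6 / 7]. Elementwise product with the kernel and sum: 5·3 + 6·1.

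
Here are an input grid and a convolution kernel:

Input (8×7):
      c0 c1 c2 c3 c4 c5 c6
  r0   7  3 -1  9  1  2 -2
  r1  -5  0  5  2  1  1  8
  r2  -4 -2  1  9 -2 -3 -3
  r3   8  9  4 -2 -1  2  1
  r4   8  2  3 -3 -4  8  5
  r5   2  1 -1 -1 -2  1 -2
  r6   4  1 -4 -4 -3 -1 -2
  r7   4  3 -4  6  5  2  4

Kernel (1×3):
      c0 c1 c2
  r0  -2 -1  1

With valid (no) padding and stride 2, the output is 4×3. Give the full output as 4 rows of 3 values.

Output[0,0]: The receptive field on the input at this output position is [7 3 -1]. Elementwise product with the kernel and sum: 7·-2 + 3·-1 + -1·1.
Output[0,1]: The receptive field on the input at this output position is [-1 9 1]. Elementwise product with the kernel and sum: -1·-2 + 9·-1 + 1·1.

-18 -6 -6
11 -13 4
-15 -7 5
-13 9 5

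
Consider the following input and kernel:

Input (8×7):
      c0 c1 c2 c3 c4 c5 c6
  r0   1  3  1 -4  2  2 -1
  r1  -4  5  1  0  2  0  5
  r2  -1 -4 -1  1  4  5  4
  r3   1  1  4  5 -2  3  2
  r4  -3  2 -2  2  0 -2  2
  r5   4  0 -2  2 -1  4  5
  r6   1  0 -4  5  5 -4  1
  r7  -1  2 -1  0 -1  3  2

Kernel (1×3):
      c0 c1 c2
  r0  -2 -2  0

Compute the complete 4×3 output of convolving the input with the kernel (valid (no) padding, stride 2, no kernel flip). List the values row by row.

Output[0,0]: The receptive field on the input at this output position is [1 3 1]. Elementwise product with the kernel and sum: 1·-2 + 3·-2.

-8 6 -8
10 0 -18
2 0 4
-2 -2 -2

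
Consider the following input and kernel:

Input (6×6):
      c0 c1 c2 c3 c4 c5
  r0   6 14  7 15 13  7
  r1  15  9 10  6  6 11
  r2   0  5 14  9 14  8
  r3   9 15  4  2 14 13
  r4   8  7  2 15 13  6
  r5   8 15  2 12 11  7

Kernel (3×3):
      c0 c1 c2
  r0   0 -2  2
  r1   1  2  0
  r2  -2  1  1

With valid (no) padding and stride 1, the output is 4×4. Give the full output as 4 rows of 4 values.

38 58 13 10
13 1 40 70
50 16 42 7
1 -9 75 33

Output[0,0]: The receptive field on the input at this output position is [6 14 7 / 15 9 10 / 0 5 14]. Elementwise product with the kernel and sum: 14·-2 + 7·2 + 15·1 + 9·2 + 0·-2 + 5·1 + 14·1.
Output[0,1]: The receptive field on the input at this output position is [14 7 15 / 9 10 6 / 5 14 9]. Elementwise product with the kernel and sum: 7·-2 + 15·2 + 9·1 + 10·2 + 5·-2 + 14·1 + 9·1.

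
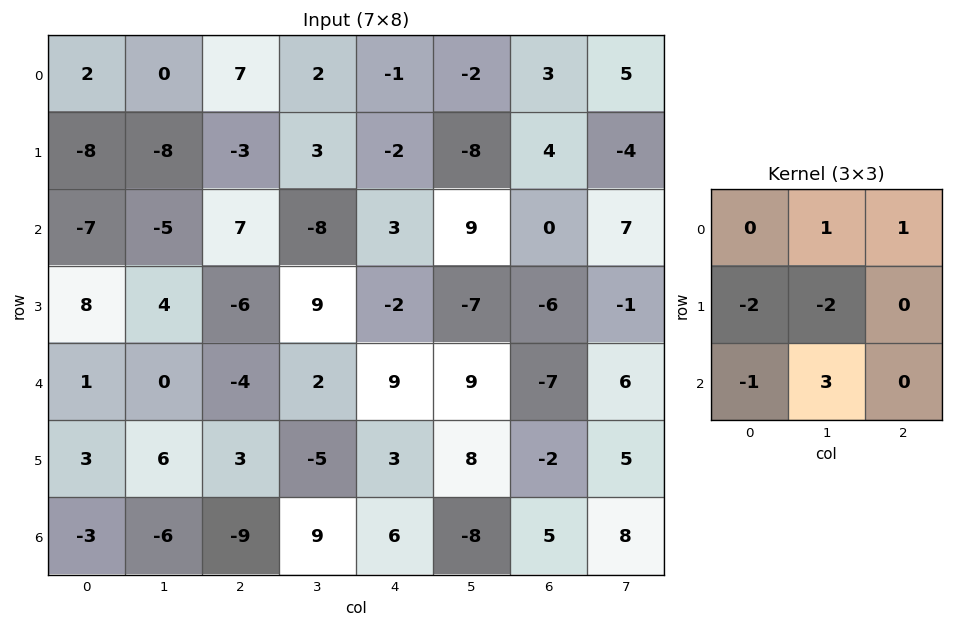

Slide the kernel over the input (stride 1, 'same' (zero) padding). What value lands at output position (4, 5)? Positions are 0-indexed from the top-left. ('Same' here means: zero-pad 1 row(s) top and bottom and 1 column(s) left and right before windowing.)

-28

The receptive field on the zero-padded input at this output position is [-2 -7 -6 / 9 9 -7 / 3 8 -2]. Elementwise product with the kernel and sum: -7·1 + -6·1 + 9·-2 + 9·-2 + 3·-1 + 8·3.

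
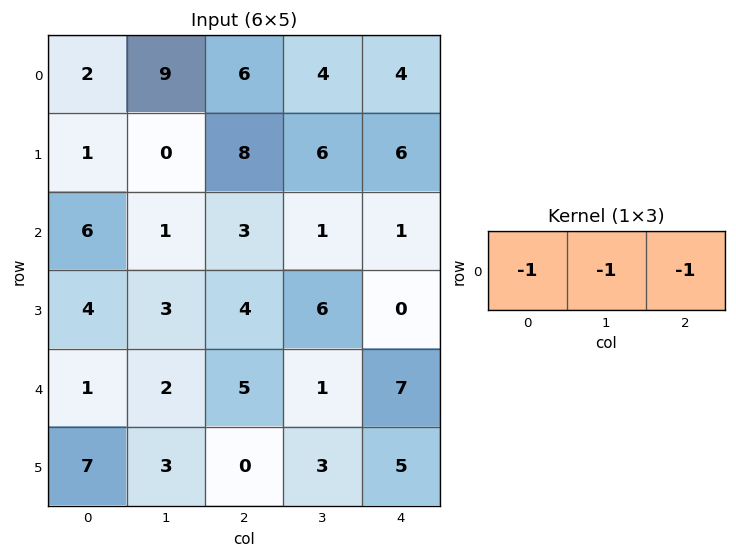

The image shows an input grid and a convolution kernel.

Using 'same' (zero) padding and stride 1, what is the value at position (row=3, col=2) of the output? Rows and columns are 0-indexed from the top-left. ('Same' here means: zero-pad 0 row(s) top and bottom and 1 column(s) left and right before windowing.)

The receptive field on the zero-padded input at this output position is [3 4 6]. Elementwise product with the kernel and sum: 3·-1 + 4·-1 + 6·-1.

-13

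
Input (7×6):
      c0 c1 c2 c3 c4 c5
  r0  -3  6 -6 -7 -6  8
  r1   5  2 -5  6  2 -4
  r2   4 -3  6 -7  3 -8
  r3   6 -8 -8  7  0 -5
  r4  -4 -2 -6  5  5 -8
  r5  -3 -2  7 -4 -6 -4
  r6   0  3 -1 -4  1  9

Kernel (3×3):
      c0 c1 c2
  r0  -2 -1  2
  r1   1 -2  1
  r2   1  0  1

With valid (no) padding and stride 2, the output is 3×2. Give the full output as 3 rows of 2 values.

-6 1
11 -22
5 26

Output[0,0]: The receptive field on the input at this output position is [-3 6 -6 / 5 2 -5 / 4 -3 6]. Elementwise product with the kernel and sum: -3·-2 + 6·-1 + -6·2 + 5·1 + 2·-2 + -5·1 + 4·1 + 6·1.
Output[0,1]: The receptive field on the input at this output position is [-6 -7 -6 / -5 6 2 / 6 -7 3]. Elementwise product with the kernel and sum: -6·-2 + -7·-1 + -6·2 + -5·1 + 6·-2 + 2·1 + 6·1 + 3·1.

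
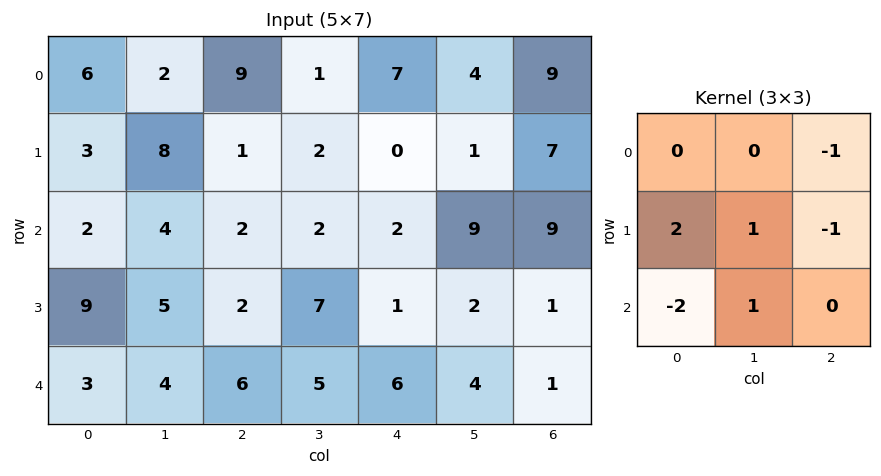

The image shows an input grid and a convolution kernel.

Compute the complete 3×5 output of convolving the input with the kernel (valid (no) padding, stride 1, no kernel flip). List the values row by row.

4 8 -5 -3 -10
-8 -2 7 -17 -3
17 1 1 0 -14

Output[0,0]: The receptive field on the input at this output position is [6 2 9 / 3 8 1 / 2 4 2]. Elementwise product with the kernel and sum: 9·-1 + 3·2 + 8·1 + 1·-1 + 2·-2 + 4·1.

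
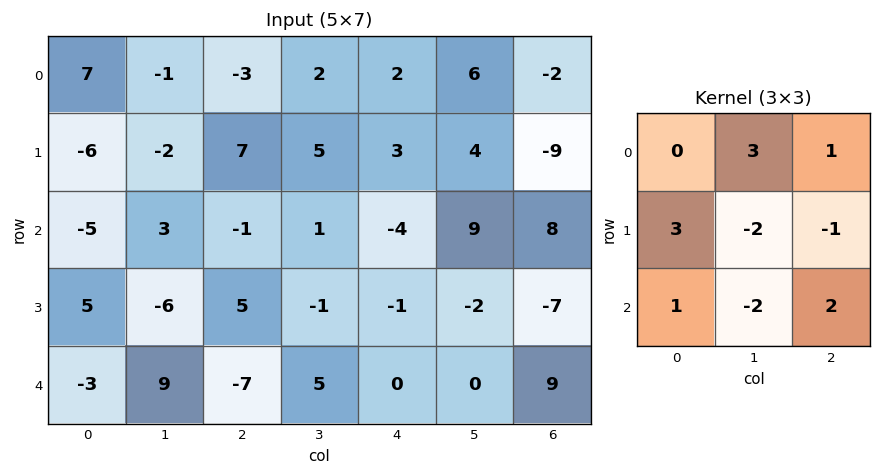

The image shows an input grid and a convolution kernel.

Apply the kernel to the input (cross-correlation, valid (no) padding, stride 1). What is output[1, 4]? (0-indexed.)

-46

The receptive field on the input at this output position is [3 4 -9 / -4 9 8 / -1 -2 -7]. Elementwise product with the kernel and sum: 4·3 + -9·1 + -4·3 + 9·-2 + 8·-1 + -1·1 + -2·-2 + -7·2.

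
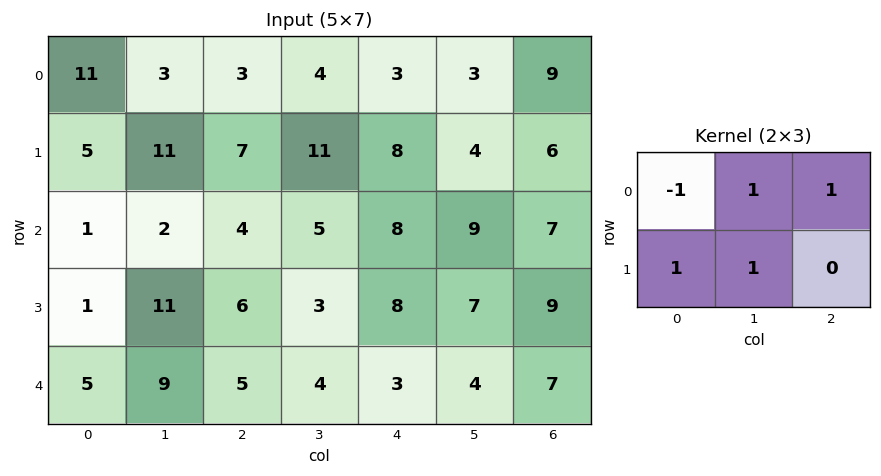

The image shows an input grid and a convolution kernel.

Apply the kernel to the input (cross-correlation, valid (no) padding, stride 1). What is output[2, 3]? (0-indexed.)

23

The receptive field on the input at this output position is [5 8 9 / 3 8 7]. Elementwise product with the kernel and sum: 5·-1 + 8·1 + 9·1 + 3·1 + 8·1.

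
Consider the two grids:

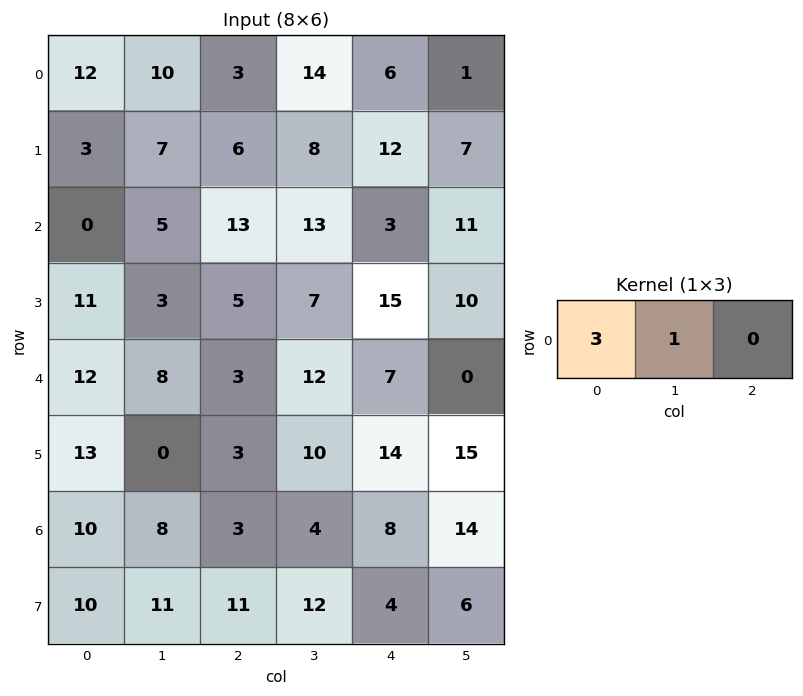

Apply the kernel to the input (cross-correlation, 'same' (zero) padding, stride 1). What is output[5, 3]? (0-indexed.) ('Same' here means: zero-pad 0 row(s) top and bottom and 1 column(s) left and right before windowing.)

19

The receptive field on the zero-padded input at this output position is [3 10 14]. Elementwise product with the kernel and sum: 3·3 + 10·1.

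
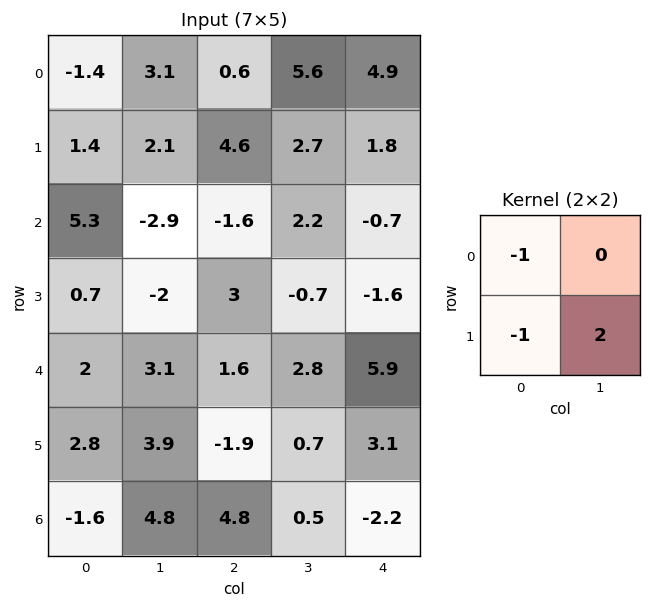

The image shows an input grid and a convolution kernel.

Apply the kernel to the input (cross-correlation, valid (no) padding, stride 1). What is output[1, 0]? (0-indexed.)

The receptive field on the input at this output position is [1.4 2.1 / 5.3 -2.9]. Elementwise product with the kernel and sum: 1.4·-1 + 5.3·-1 + -2.9·2.

-12.5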